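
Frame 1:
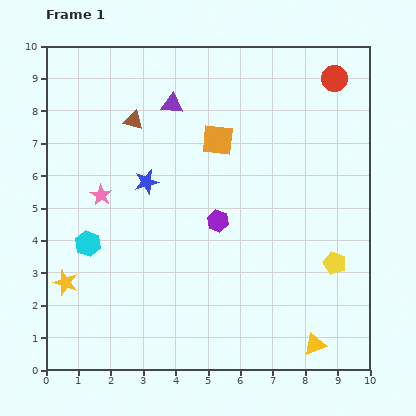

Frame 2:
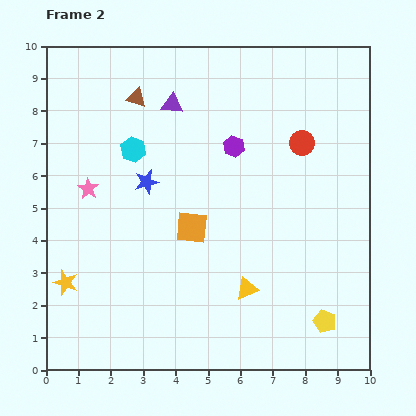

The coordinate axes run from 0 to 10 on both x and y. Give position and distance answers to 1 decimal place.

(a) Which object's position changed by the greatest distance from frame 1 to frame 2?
the cyan hexagon

(moved 3.2; next 2.8)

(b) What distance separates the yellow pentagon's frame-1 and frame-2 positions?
1.8

The yellow pentagon moved from (8.9, 3.3) to (8.6, 1.5), a distance of √(0.3² + 1.8²) ≈ 1.8.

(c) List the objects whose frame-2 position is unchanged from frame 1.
the purple triangle, the yellow star, the blue star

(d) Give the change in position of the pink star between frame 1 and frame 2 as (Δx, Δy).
(-0.4, 0.2)

The pink star was at (1.7, 5.4) in frame 1 and (1.3, 5.6) in frame 2.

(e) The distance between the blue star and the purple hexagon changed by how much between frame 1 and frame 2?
+0.4

Distance in frame 1: 2.5. Distance in frame 2: 2.9.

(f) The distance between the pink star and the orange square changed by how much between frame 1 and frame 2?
-0.6

Distance in frame 1: 4.0. Distance in frame 2: 3.4.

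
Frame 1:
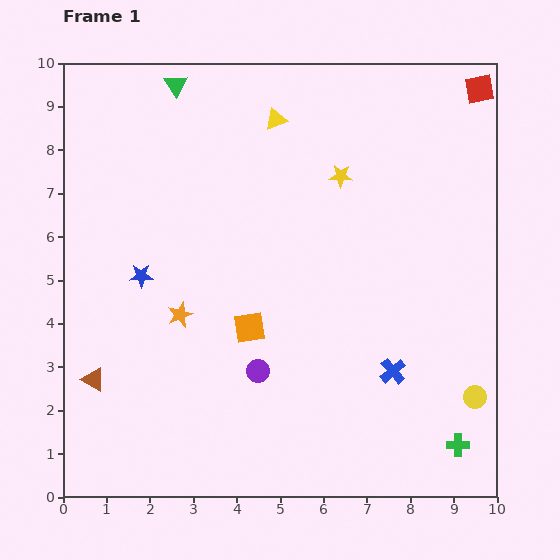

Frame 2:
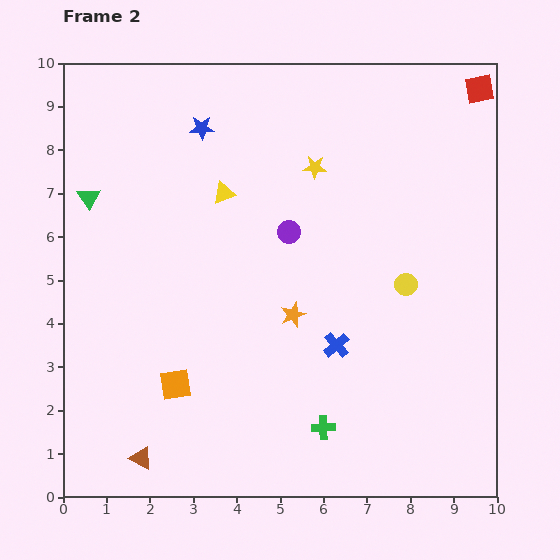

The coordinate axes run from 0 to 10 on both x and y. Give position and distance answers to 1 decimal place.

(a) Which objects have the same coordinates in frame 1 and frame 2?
the red square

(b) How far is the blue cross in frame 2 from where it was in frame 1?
1.4

The blue cross moved from (7.6, 2.9) to (6.3, 3.5), a distance of √(1.3² + 0.6²) ≈ 1.4.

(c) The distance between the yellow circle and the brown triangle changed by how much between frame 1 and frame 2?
-1.5

Distance in frame 1: 8.8. Distance in frame 2: 7.3.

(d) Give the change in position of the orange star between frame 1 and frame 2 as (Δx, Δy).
(2.6, 0.0)

The orange star was at (2.7, 4.2) in frame 1 and (5.3, 4.2) in frame 2.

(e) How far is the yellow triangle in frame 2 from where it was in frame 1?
2.1

The yellow triangle moved from (4.9, 8.7) to (3.7, 7.0), a distance of √(1.2² + 1.7²) ≈ 2.1.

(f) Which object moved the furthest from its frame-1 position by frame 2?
the blue star

(moved 3.7; next 3.3)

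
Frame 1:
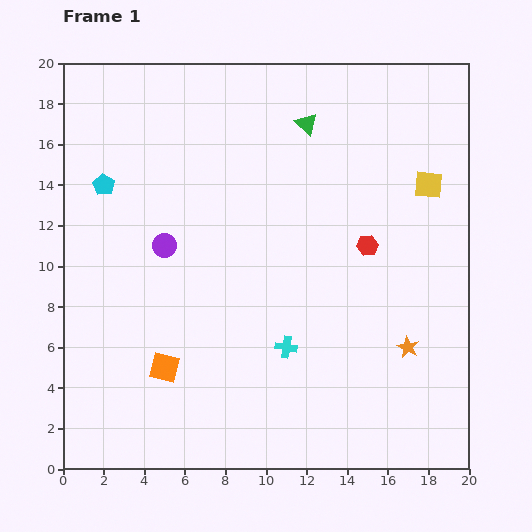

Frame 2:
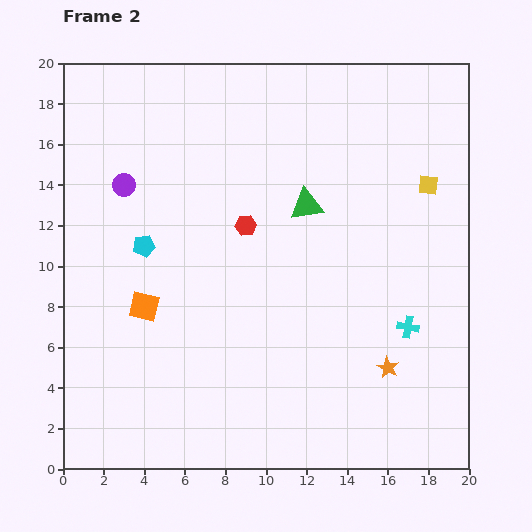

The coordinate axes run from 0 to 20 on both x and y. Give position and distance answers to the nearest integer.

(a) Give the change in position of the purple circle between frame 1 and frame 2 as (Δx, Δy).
(-2, 3)

The purple circle was at (5, 11) in frame 1 and (3, 14) in frame 2.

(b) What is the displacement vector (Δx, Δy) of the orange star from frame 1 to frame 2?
(-1, -1)

The orange star was at (17, 6) in frame 1 and (16, 5) in frame 2.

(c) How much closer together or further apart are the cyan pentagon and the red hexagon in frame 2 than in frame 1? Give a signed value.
-8

Distance in frame 1: 13. Distance in frame 2: 5.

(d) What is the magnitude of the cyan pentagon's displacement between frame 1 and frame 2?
4

The cyan pentagon moved from (2, 14) to (4, 11), a distance of √(2² + 3²) ≈ 4.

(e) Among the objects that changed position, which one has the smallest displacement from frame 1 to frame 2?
the orange star

(moved 1)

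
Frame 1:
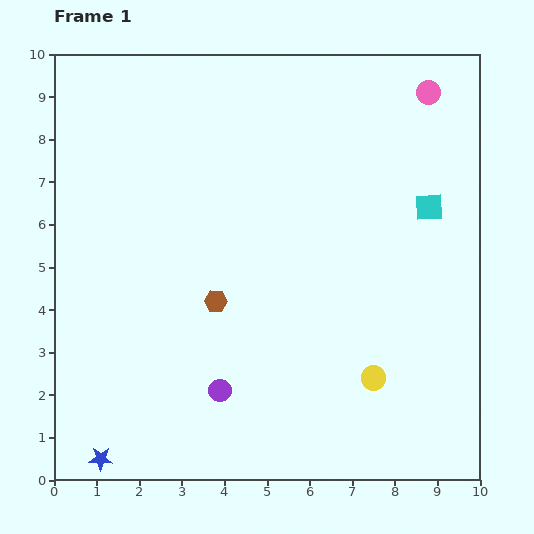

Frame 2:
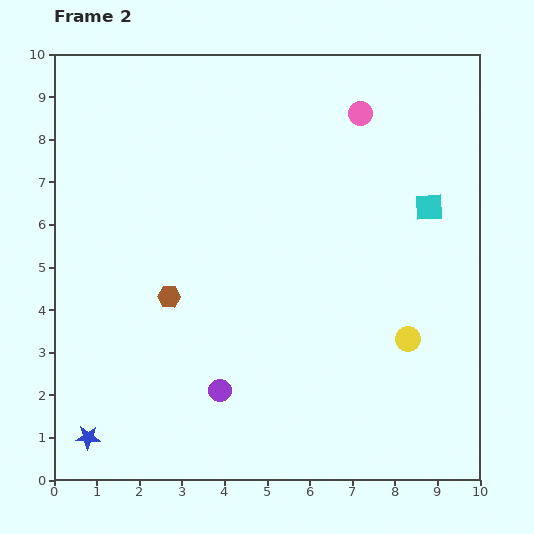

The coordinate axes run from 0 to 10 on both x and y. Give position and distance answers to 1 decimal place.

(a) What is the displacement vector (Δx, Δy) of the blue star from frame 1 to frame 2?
(-0.3, 0.5)

The blue star was at (1.1, 0.5) in frame 1 and (0.8, 1.0) in frame 2.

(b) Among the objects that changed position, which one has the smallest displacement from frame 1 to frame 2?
the blue star

(moved 0.6)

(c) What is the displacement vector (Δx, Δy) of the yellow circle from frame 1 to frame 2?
(0.8, 0.9)

The yellow circle was at (7.5, 2.4) in frame 1 and (8.3, 3.3) in frame 2.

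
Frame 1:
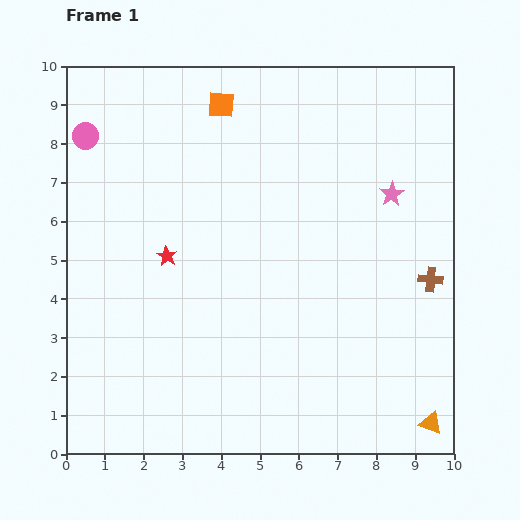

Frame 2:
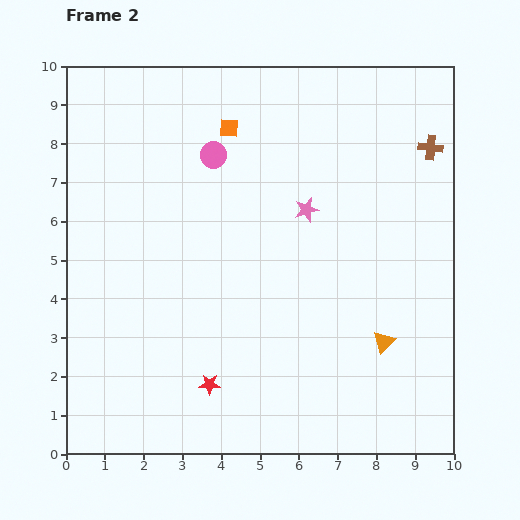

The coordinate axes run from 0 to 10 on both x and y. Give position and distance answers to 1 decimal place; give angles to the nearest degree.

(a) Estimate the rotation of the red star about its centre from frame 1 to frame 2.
28° counter-clockwise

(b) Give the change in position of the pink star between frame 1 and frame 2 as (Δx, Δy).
(-2.2, -0.4)

The pink star was at (8.4, 6.7) in frame 1 and (6.2, 6.3) in frame 2.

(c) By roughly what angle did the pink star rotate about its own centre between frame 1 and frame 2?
15° clockwise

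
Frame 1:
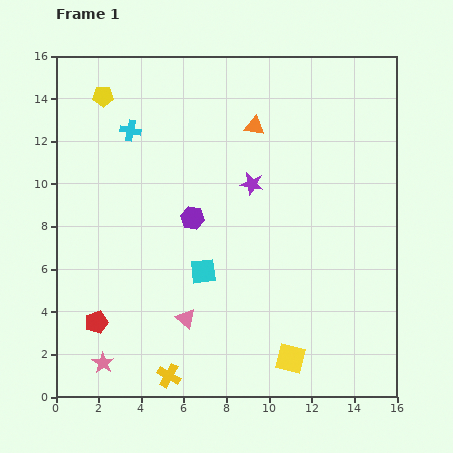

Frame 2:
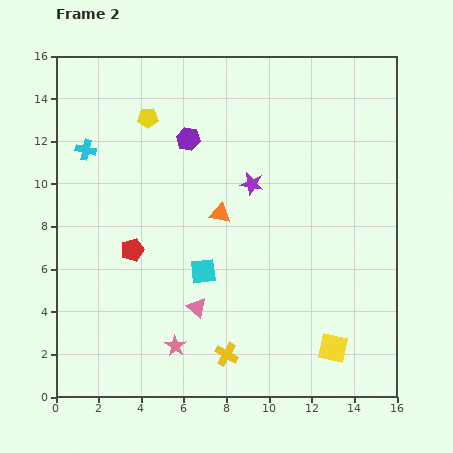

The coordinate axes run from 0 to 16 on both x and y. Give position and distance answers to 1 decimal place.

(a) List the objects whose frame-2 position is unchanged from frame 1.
the purple star, the cyan square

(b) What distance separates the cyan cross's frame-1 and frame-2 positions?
2.3

The cyan cross moved from (3.5, 12.5) to (1.4, 11.6), a distance of √(2.1² + 0.9²) ≈ 2.3.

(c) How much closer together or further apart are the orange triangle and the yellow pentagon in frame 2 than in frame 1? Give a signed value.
-1.6

Distance in frame 1: 7.2. Distance in frame 2: 5.6.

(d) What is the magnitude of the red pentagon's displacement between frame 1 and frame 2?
3.8

The red pentagon moved from (1.9, 3.5) to (3.6, 6.9), a distance of √(1.7² + 3.4²) ≈ 3.8.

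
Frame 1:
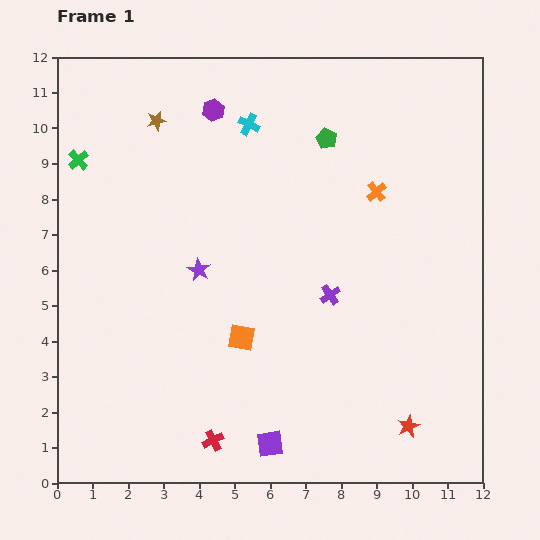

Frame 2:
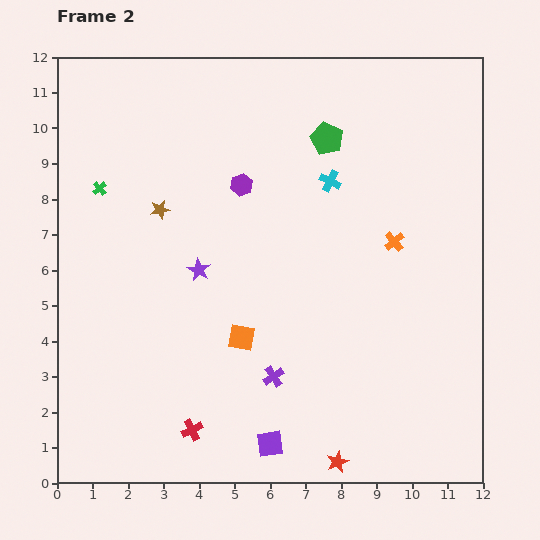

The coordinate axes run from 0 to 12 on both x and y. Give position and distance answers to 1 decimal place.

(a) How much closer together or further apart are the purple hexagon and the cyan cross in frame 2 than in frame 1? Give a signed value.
+1.4

Distance in frame 1: 1.1. Distance in frame 2: 2.5.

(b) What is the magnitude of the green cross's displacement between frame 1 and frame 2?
1.0

The green cross moved from (0.6, 9.1) to (1.2, 8.3), a distance of √(0.6² + 0.8²) ≈ 1.0.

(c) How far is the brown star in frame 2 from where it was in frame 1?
2.5

The brown star moved from (2.8, 10.2) to (2.9, 7.7), a distance of √(0.1² + 2.5²) ≈ 2.5.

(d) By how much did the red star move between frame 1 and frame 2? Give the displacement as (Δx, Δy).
(-2.0, -1.0)

The red star was at (9.9, 1.6) in frame 1 and (7.9, 0.6) in frame 2.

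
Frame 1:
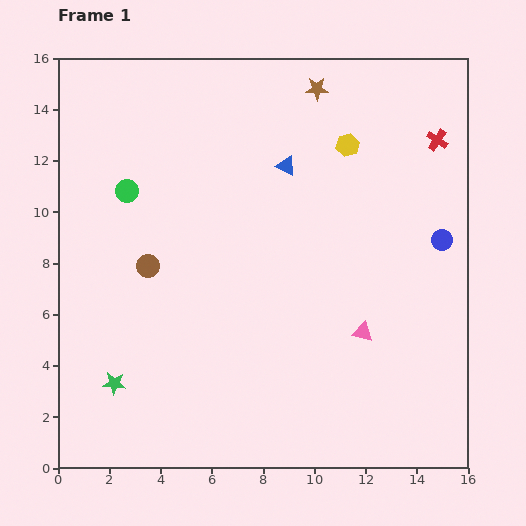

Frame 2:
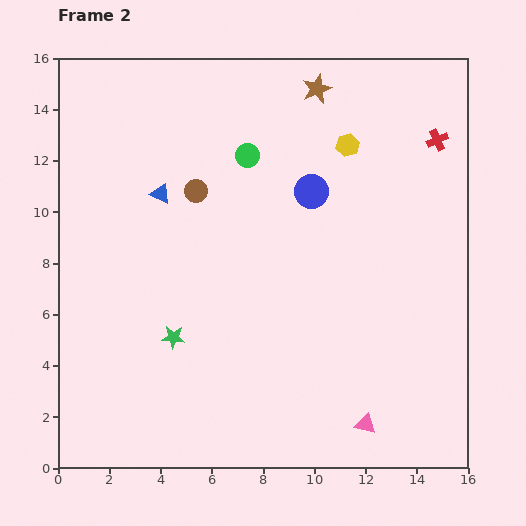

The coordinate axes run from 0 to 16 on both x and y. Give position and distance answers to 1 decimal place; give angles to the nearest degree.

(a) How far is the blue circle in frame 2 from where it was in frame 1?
5.4

The blue circle moved from (15.0, 8.9) to (9.9, 10.8), a distance of √(5.1² + 1.9²) ≈ 5.4.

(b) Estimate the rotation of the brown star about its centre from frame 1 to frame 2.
21° counter-clockwise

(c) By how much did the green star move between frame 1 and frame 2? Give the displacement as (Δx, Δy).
(2.3, 1.8)

The green star was at (2.2, 3.3) in frame 1 and (4.5, 5.1) in frame 2.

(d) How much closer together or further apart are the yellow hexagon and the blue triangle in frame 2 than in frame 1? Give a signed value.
+5.0

Distance in frame 1: 2.5. Distance in frame 2: 7.5.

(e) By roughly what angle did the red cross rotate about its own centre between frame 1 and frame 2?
34° clockwise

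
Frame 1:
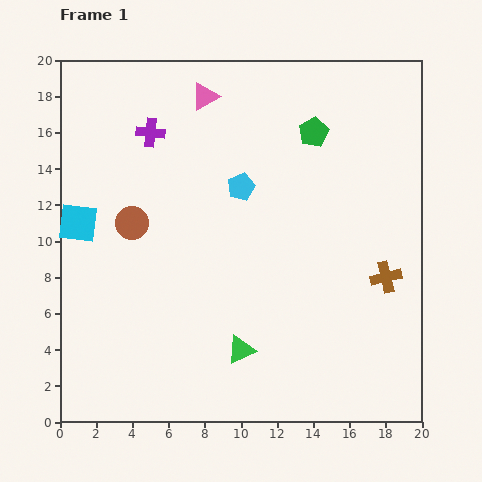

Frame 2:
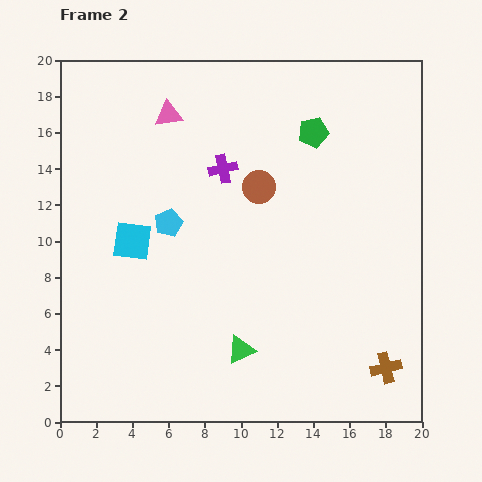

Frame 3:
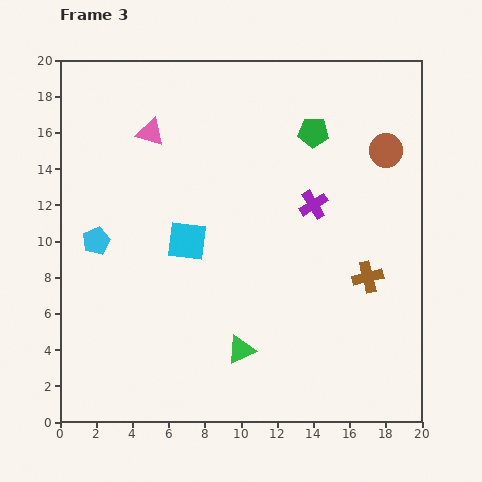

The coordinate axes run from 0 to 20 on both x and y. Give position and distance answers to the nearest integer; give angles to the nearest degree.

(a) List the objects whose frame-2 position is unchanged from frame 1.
the green pentagon, the green triangle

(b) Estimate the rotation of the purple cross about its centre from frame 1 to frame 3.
39° counter-clockwise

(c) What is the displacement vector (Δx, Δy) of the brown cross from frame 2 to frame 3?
(-1, 5)

The brown cross was at (18, 3) in frame 2 and (17, 8) in frame 3.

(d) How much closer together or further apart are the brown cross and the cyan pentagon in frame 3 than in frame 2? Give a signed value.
+1

Distance in frame 2: 14. Distance in frame 3: 15.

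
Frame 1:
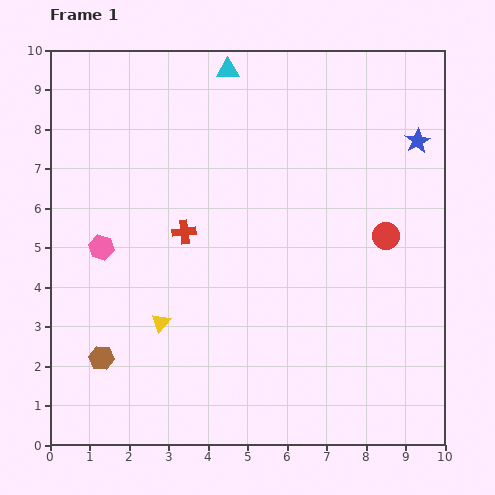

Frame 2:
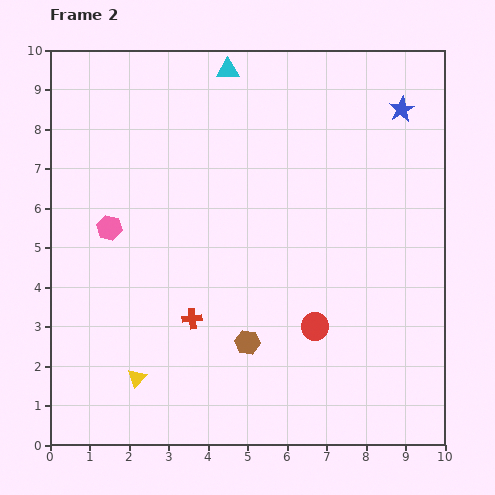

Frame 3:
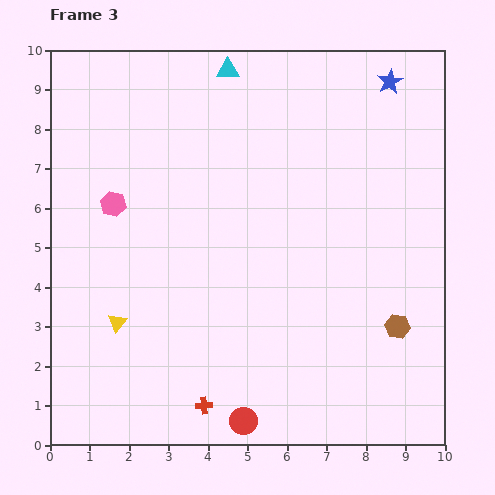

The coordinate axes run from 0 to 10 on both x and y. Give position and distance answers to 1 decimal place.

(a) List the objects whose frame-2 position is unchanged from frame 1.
the cyan triangle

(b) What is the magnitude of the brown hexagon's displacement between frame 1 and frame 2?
3.7

The brown hexagon moved from (1.3, 2.2) to (5.0, 2.6), a distance of √(3.7² + 0.4²) ≈ 3.7.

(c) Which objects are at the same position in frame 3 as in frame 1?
the cyan triangle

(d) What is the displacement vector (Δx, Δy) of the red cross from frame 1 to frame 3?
(0.5, -4.4)

The red cross was at (3.4, 5.4) in frame 1 and (3.9, 1.0) in frame 3.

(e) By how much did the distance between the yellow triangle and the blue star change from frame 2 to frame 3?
-0.3

Distance in frame 2: 9.5. Distance in frame 3: 9.2.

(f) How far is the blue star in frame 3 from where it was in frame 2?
0.8

The blue star moved from (8.9, 8.5) to (8.6, 9.2), a distance of √(0.3² + 0.7²) ≈ 0.8.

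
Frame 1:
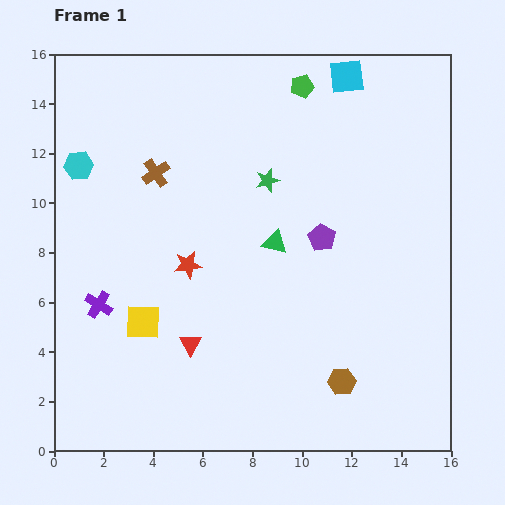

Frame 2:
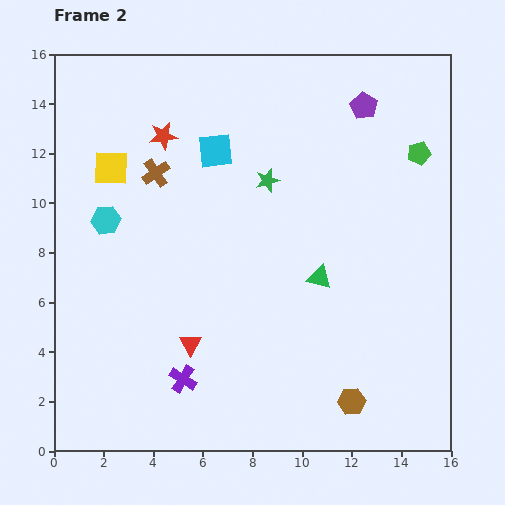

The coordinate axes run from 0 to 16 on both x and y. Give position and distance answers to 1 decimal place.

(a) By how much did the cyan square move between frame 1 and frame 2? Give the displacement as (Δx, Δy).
(-5.3, -3.0)

The cyan square was at (11.8, 15.1) in frame 1 and (6.5, 12.1) in frame 2.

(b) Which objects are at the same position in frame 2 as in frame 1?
the brown cross, the green star, the red triangle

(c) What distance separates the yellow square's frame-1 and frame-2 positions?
6.3

The yellow square moved from (3.6, 5.2) to (2.3, 11.4), a distance of √(1.3² + 6.2²) ≈ 6.3.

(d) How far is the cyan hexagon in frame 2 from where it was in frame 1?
2.5

The cyan hexagon moved from (1.0, 11.5) to (2.1, 9.3), a distance of √(1.1² + 2.2²) ≈ 2.5.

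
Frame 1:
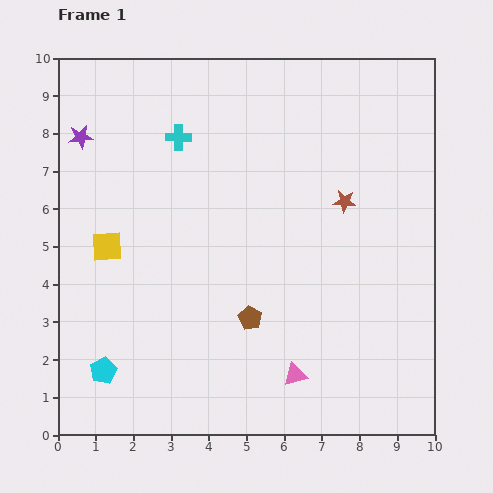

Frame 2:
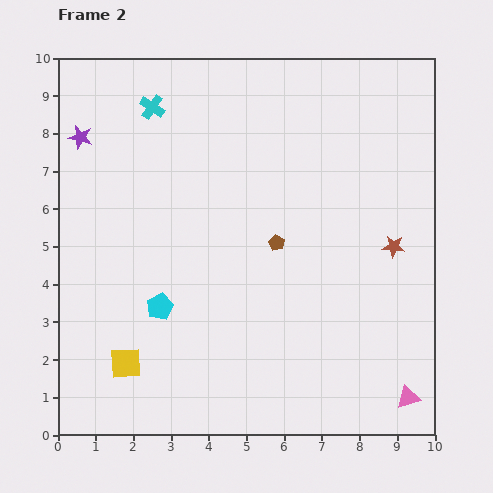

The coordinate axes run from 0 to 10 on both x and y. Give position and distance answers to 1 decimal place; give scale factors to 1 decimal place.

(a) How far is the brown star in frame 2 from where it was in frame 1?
1.8

The brown star moved from (7.6, 6.2) to (8.9, 5.0), a distance of √(1.3² + 1.2²) ≈ 1.8.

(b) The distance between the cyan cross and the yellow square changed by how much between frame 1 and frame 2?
+3.3

Distance in frame 1: 3.5. Distance in frame 2: 6.8.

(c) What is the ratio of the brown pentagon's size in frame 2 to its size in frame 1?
0.7×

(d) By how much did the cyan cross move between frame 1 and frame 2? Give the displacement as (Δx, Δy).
(-0.7, 0.8)

The cyan cross was at (3.2, 7.9) in frame 1 and (2.5, 8.7) in frame 2.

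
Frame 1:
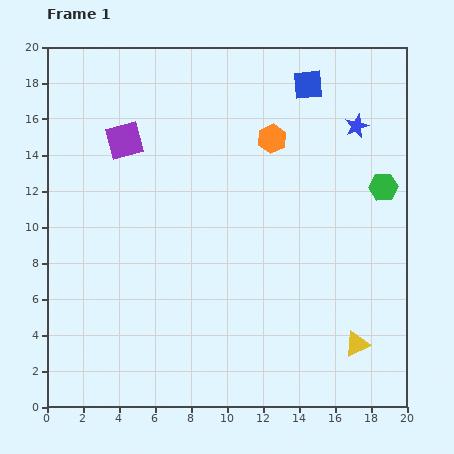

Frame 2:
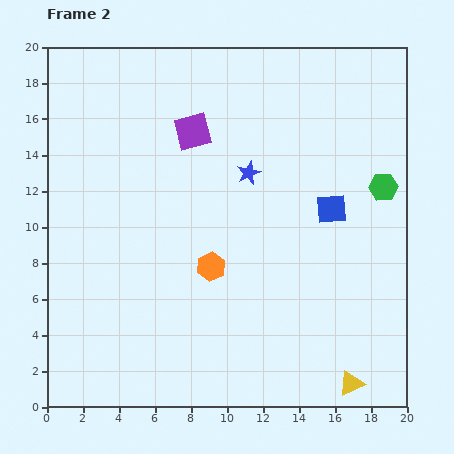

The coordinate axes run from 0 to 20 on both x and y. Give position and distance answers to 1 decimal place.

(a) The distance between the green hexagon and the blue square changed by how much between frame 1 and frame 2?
-4.0

Distance in frame 1: 7.1. Distance in frame 2: 3.1.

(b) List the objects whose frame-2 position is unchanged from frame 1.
the green hexagon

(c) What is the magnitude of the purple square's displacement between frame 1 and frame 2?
3.8

The purple square moved from (4.3, 14.8) to (8.1, 15.3), a distance of √(3.8² + 0.5²) ≈ 3.8.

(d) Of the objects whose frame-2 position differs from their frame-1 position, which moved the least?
the yellow triangle

(moved 2.2)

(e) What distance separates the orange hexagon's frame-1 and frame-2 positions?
7.9

The orange hexagon moved from (12.5, 14.9) to (9.1, 7.8), a distance of √(3.4² + 7.1²) ≈ 7.9.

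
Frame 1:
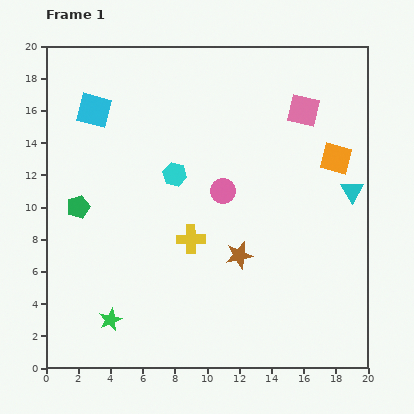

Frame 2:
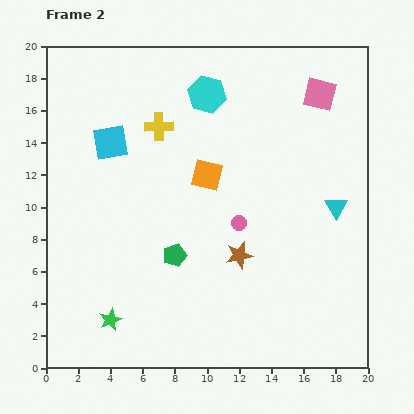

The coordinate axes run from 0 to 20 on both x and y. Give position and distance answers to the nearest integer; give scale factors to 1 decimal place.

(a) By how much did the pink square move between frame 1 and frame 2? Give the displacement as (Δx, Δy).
(1, 1)

The pink square was at (16, 16) in frame 1 and (17, 17) in frame 2.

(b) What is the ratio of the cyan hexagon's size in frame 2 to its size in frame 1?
1.6×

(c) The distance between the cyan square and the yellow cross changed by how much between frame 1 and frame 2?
-7

Distance in frame 1: 10. Distance in frame 2: 3.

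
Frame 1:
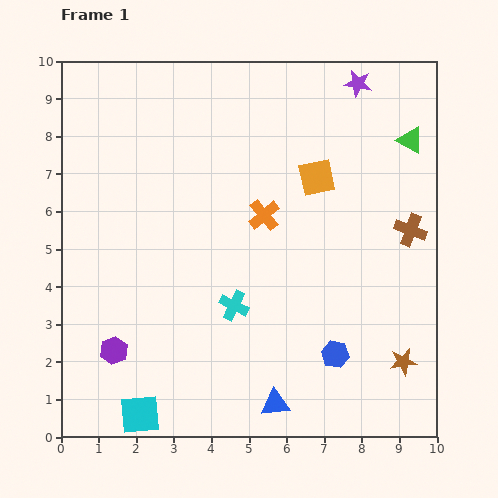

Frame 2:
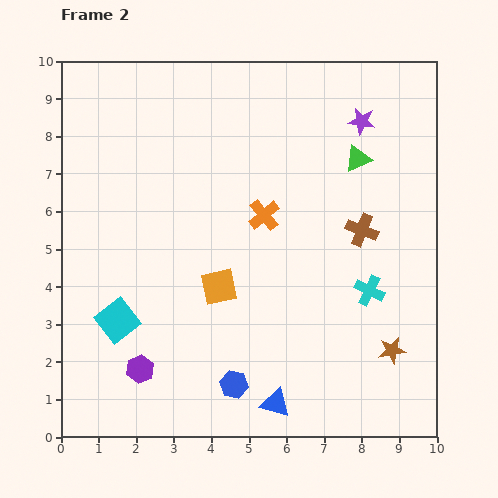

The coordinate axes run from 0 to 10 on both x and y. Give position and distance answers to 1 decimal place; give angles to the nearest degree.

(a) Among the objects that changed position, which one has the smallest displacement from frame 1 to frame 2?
the brown star

(moved 0.4)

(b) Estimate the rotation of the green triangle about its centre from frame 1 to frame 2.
51° counter-clockwise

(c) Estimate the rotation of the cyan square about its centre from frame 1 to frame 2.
33° counter-clockwise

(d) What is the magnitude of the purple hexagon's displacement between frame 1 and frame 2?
0.9

The purple hexagon moved from (1.4, 2.3) to (2.1, 1.8), a distance of √(0.7² + 0.5²) ≈ 0.9.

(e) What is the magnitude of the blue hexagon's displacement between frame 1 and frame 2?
2.8

The blue hexagon moved from (7.3, 2.2) to (4.6, 1.4), a distance of √(2.7² + 0.8²) ≈ 2.8.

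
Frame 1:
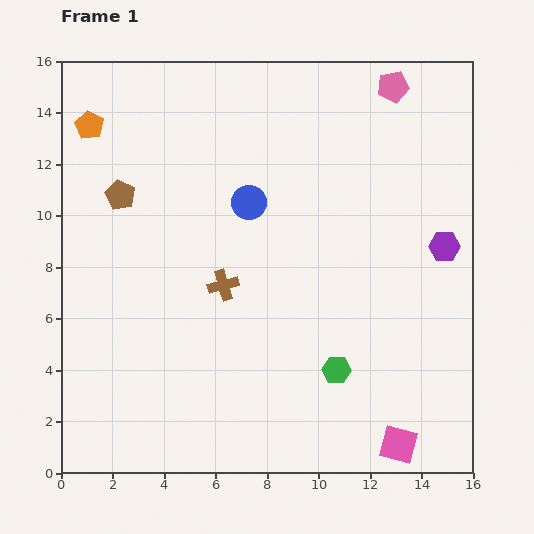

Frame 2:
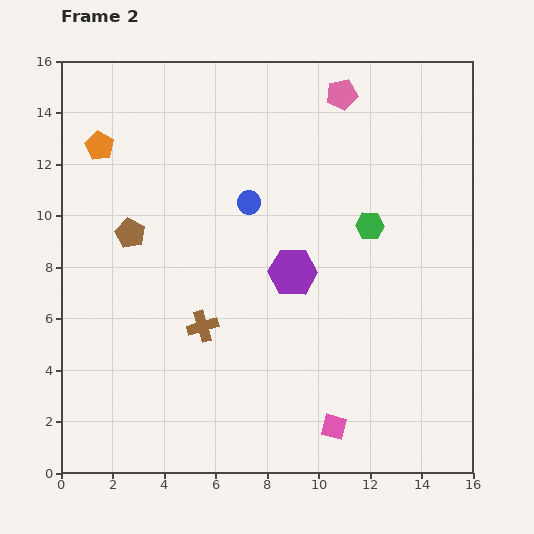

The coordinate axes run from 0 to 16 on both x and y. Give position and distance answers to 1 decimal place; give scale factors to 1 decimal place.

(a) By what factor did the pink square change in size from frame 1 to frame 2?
0.7×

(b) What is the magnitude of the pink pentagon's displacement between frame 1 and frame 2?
2.0

The pink pentagon moved from (12.9, 15.0) to (10.9, 14.7), a distance of √(2.0² + 0.3²) ≈ 2.0.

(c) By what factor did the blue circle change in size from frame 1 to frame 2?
0.7×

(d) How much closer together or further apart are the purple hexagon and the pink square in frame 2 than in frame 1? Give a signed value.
-1.7

Distance in frame 1: 7.9. Distance in frame 2: 6.2.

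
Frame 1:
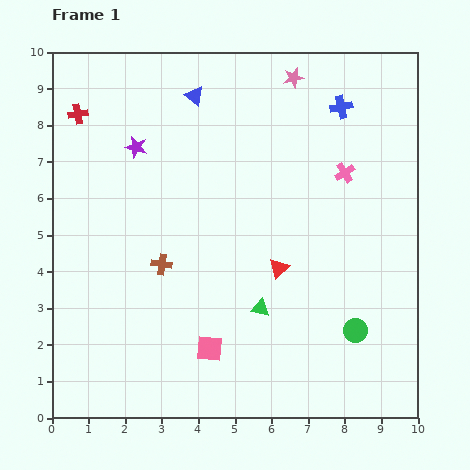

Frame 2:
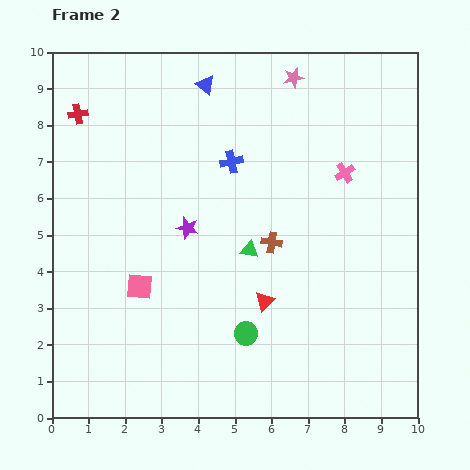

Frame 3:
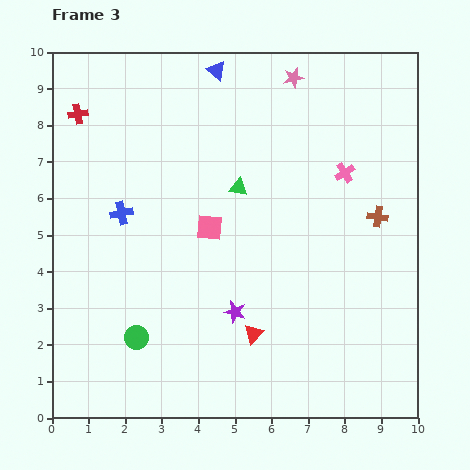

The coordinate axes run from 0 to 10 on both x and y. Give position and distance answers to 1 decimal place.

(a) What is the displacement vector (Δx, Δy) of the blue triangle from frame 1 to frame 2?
(0.3, 0.3)

The blue triangle was at (3.9, 8.8) in frame 1 and (4.2, 9.1) in frame 2.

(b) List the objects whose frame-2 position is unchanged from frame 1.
the pink cross, the pink star, the red cross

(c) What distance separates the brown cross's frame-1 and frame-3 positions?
6.0

The brown cross moved from (3.0, 4.2) to (8.9, 5.5), a distance of √(5.9² + 1.3²) ≈ 6.0.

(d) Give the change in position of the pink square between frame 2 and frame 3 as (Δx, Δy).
(1.9, 1.6)

The pink square was at (2.4, 3.6) in frame 2 and (4.3, 5.2) in frame 3.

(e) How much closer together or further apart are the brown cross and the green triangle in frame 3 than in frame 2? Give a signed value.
+3.3

Distance in frame 2: 0.6. Distance in frame 3: 3.9.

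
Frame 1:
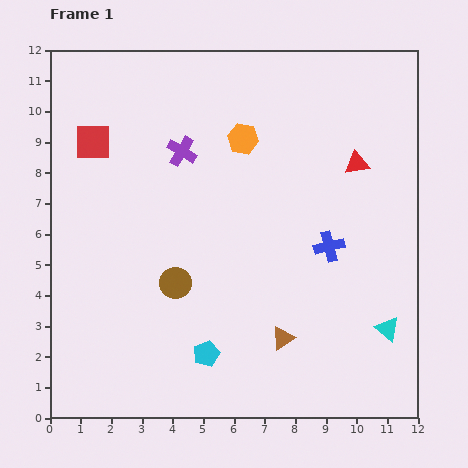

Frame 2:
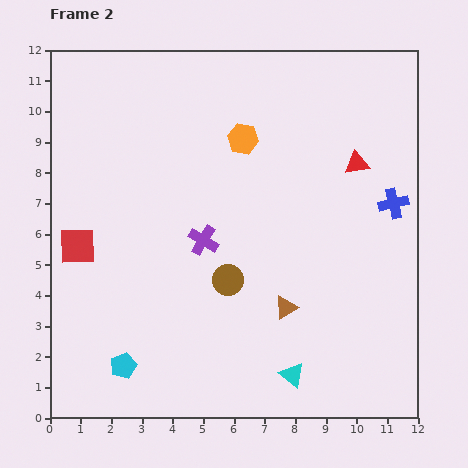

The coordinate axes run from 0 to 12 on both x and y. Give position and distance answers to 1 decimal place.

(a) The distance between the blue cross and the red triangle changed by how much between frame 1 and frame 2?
-1.0

Distance in frame 1: 2.8. Distance in frame 2: 1.8.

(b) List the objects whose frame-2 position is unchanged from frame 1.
the orange hexagon, the red triangle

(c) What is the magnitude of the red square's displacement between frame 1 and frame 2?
3.4

The red square moved from (1.4, 9.0) to (0.9, 5.6), a distance of √(0.5² + 3.4²) ≈ 3.4.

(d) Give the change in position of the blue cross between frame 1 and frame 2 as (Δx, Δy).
(2.1, 1.4)

The blue cross was at (9.1, 5.6) in frame 1 and (11.2, 7.0) in frame 2.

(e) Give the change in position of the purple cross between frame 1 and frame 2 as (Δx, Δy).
(0.7, -2.9)

The purple cross was at (4.3, 8.7) in frame 1 and (5.0, 5.8) in frame 2.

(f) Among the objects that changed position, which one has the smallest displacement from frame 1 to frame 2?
the brown triangle

(moved 1.0)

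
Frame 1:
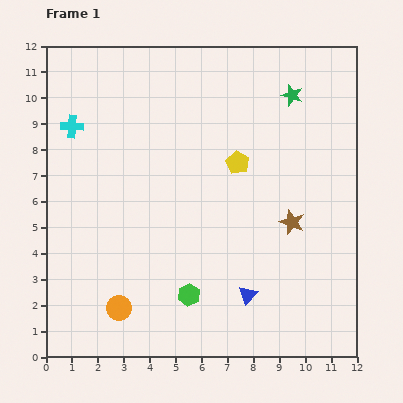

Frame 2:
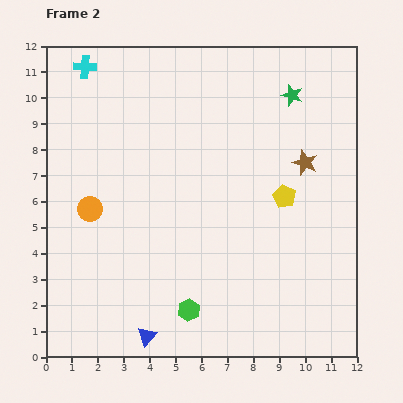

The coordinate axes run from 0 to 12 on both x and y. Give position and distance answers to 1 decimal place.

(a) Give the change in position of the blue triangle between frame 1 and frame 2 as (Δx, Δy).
(-3.9, -1.6)

The blue triangle was at (7.8, 2.4) in frame 1 and (3.9, 0.8) in frame 2.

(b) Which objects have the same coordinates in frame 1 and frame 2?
the green star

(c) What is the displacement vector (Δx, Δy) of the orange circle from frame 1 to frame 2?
(-1.1, 3.8)

The orange circle was at (2.8, 1.9) in frame 1 and (1.7, 5.7) in frame 2.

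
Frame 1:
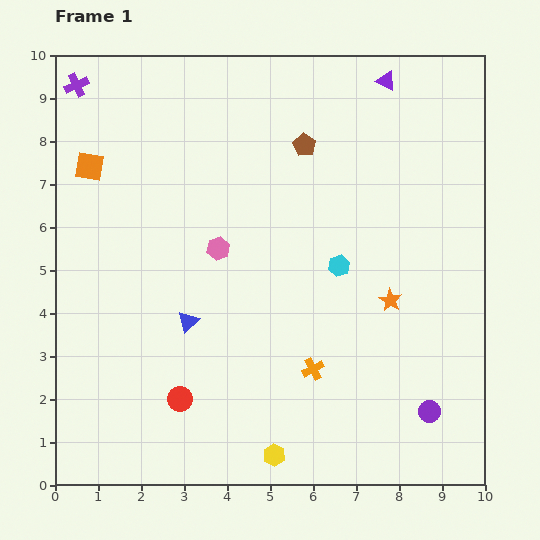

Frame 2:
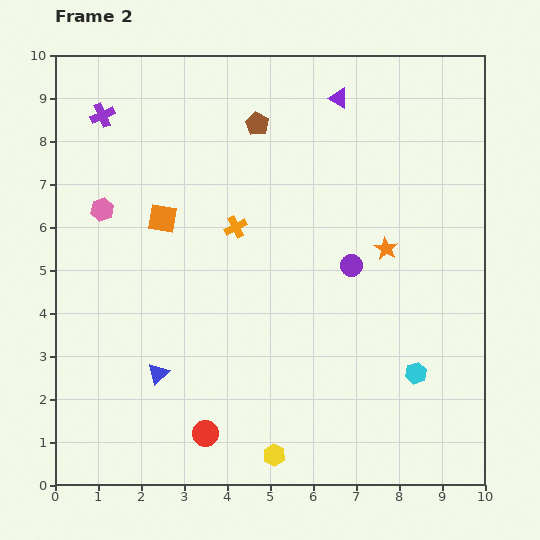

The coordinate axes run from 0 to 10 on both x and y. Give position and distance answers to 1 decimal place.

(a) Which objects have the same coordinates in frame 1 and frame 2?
the yellow hexagon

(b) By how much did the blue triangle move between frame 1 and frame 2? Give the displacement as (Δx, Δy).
(-0.7, -1.2)

The blue triangle was at (3.1, 3.8) in frame 1 and (2.4, 2.6) in frame 2.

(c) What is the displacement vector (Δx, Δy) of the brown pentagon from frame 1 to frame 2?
(-1.1, 0.5)

The brown pentagon was at (5.8, 7.9) in frame 1 and (4.7, 8.4) in frame 2.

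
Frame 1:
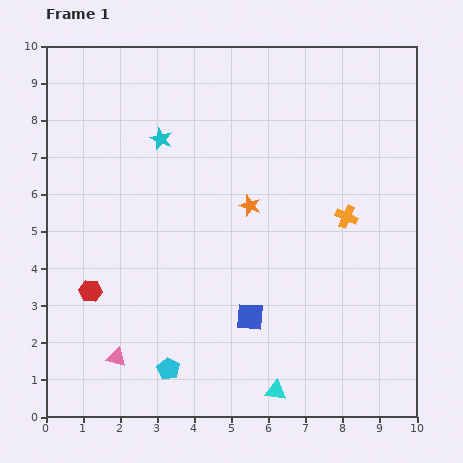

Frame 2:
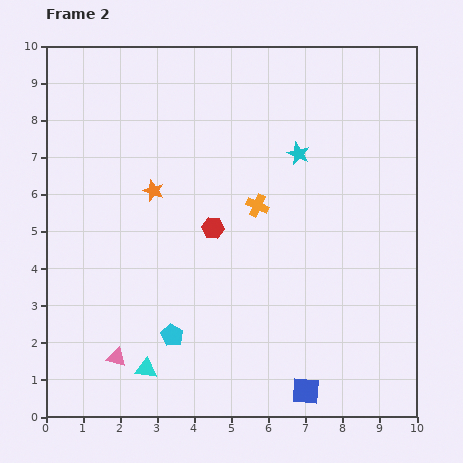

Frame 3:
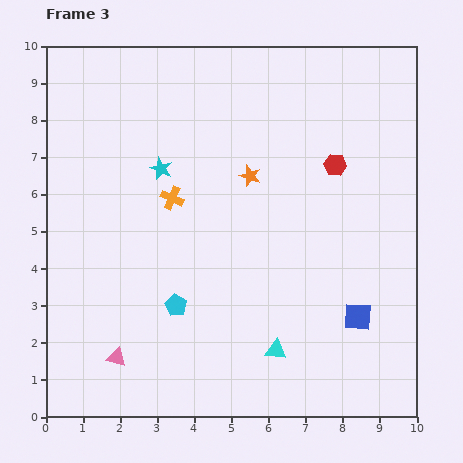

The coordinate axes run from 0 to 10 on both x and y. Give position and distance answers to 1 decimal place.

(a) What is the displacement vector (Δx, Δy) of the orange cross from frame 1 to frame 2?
(-2.4, 0.3)

The orange cross was at (8.1, 5.4) in frame 1 and (5.7, 5.7) in frame 2.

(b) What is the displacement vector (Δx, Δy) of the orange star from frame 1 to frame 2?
(-2.6, 0.4)

The orange star was at (5.5, 5.7) in frame 1 and (2.9, 6.1) in frame 2.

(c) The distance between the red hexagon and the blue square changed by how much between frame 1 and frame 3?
-0.3

Distance in frame 1: 4.4. Distance in frame 3: 4.1.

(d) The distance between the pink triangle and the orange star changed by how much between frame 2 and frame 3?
+1.5

Distance in frame 2: 4.6. Distance in frame 3: 6.1.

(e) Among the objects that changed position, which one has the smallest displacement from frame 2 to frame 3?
the cyan pentagon

(moved 0.8)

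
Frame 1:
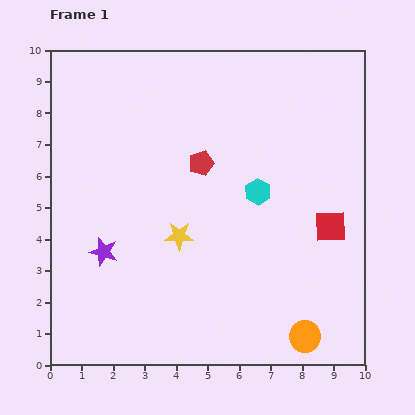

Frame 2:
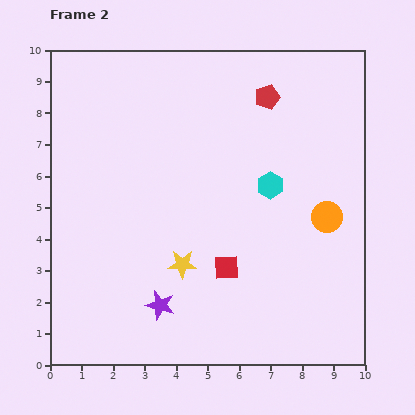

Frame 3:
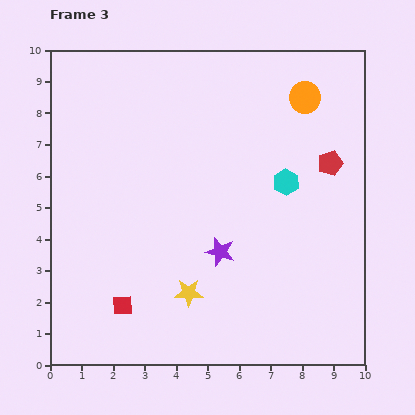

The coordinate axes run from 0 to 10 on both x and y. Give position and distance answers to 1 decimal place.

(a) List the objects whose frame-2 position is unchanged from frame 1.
none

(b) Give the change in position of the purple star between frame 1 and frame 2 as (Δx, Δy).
(1.8, -1.7)

The purple star was at (1.7, 3.6) in frame 1 and (3.5, 1.9) in frame 2.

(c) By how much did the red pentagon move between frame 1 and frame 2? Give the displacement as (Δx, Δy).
(2.1, 2.1)

The red pentagon was at (4.8, 6.4) in frame 1 and (6.9, 8.5) in frame 2.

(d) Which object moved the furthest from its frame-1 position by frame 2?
the orange circle

(moved 3.9; next 3.5)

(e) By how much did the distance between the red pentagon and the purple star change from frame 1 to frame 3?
+0.3

Distance in frame 1: 4.2. Distance in frame 3: 4.5.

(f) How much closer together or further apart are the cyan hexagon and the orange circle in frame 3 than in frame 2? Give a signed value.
+0.7

Distance in frame 2: 2.1. Distance in frame 3: 2.8.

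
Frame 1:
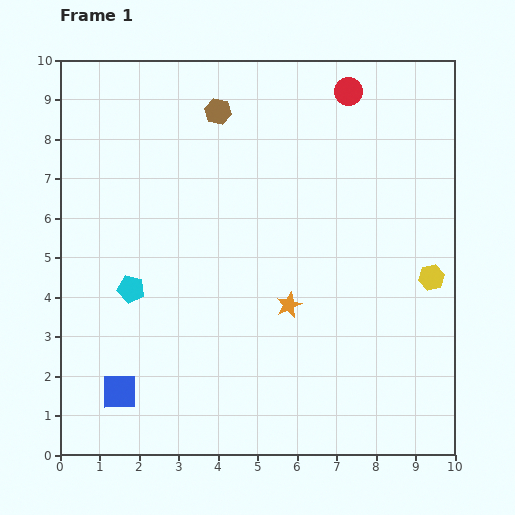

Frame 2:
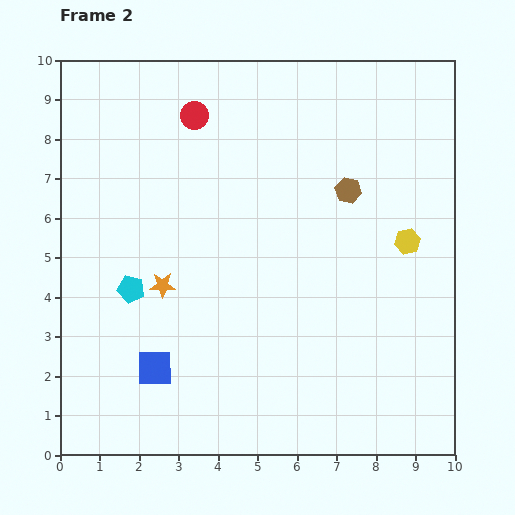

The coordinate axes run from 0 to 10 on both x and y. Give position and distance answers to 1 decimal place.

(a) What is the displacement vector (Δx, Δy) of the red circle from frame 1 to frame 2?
(-3.9, -0.6)

The red circle was at (7.3, 9.2) in frame 1 and (3.4, 8.6) in frame 2.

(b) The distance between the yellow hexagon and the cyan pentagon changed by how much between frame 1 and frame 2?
-0.5

Distance in frame 1: 7.6. Distance in frame 2: 7.1.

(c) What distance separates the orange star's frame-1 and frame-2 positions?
3.2

The orange star moved from (5.8, 3.8) to (2.6, 4.3), a distance of √(3.2² + 0.5²) ≈ 3.2.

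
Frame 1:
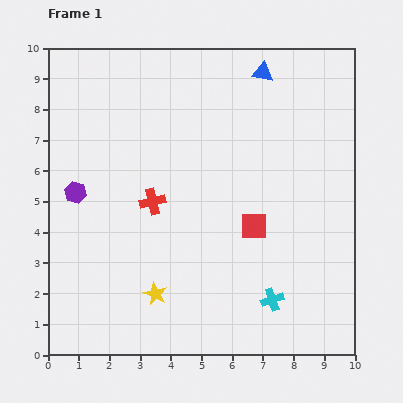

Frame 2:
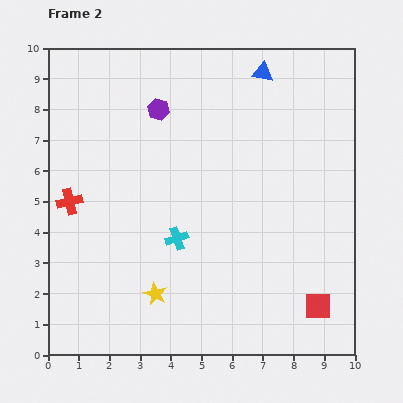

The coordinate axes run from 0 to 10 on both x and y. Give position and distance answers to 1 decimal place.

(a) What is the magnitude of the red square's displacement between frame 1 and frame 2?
3.3

The red square moved from (6.7, 4.2) to (8.8, 1.6), a distance of √(2.1² + 2.6²) ≈ 3.3.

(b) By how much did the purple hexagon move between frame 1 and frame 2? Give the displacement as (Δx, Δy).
(2.7, 2.7)

The purple hexagon was at (0.9, 5.3) in frame 1 and (3.6, 8.0) in frame 2.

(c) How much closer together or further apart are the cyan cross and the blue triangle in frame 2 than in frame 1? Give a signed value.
-1.3

Distance in frame 1: 7.4. Distance in frame 2: 6.1.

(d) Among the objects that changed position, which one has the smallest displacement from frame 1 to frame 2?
the red cross

(moved 2.7)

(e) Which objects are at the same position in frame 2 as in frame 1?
the blue triangle, the yellow star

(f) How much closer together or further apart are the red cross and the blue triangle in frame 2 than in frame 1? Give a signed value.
+2.1

Distance in frame 1: 5.5. Distance in frame 2: 7.6.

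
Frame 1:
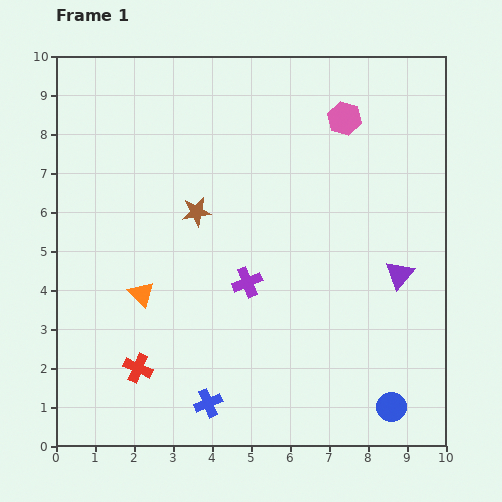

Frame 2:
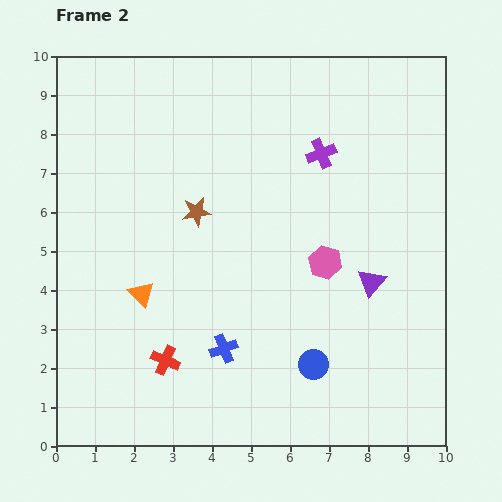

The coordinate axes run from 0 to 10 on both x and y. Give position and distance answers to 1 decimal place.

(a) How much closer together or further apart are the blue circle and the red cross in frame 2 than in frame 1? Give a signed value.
-2.8

Distance in frame 1: 6.6. Distance in frame 2: 3.8.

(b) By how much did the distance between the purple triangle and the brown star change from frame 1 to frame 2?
-0.6

Distance in frame 1: 5.4. Distance in frame 2: 4.8.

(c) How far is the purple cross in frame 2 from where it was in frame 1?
3.8

The purple cross moved from (4.9, 4.2) to (6.8, 7.5), a distance of √(1.9² + 3.3²) ≈ 3.8.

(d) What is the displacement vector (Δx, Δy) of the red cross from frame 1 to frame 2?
(0.7, 0.2)

The red cross was at (2.1, 2.0) in frame 1 and (2.8, 2.2) in frame 2.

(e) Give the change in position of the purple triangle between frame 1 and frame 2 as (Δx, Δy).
(-0.7, -0.2)

The purple triangle was at (8.8, 4.4) in frame 1 and (8.1, 4.2) in frame 2.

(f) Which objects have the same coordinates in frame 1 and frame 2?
the brown star, the orange triangle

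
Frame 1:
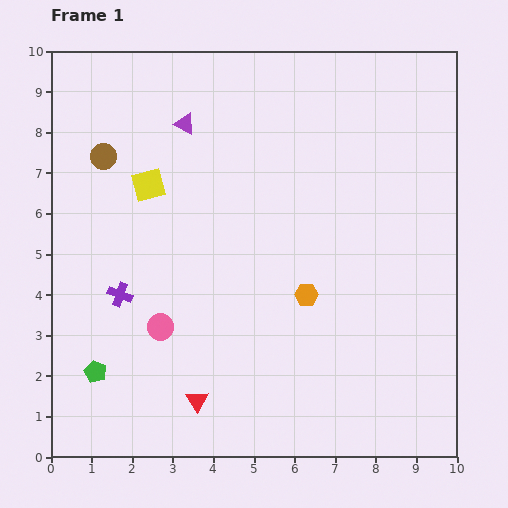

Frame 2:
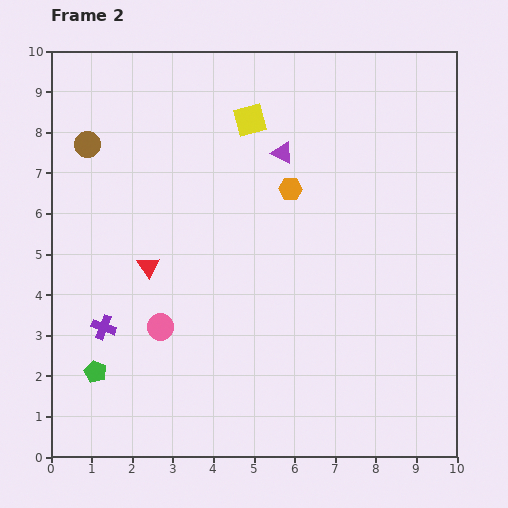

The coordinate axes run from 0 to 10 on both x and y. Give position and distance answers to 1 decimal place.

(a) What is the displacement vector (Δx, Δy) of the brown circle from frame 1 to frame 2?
(-0.4, 0.3)

The brown circle was at (1.3, 7.4) in frame 1 and (0.9, 7.7) in frame 2.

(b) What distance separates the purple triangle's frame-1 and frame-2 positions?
2.5

The purple triangle moved from (3.3, 8.2) to (5.7, 7.5), a distance of √(2.4² + 0.7²) ≈ 2.5.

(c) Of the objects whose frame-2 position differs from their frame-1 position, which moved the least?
the brown circle

(moved 0.5)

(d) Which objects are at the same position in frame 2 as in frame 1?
the green pentagon, the pink circle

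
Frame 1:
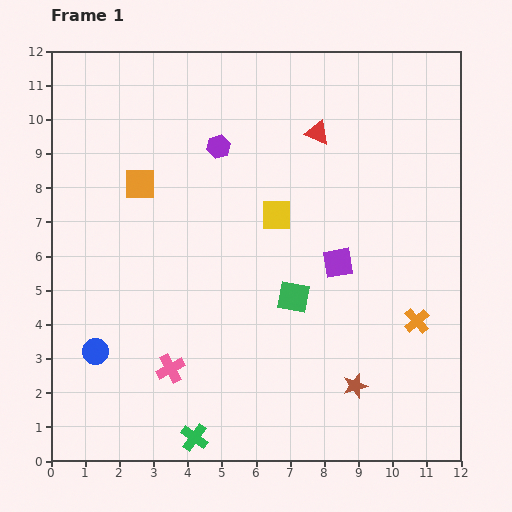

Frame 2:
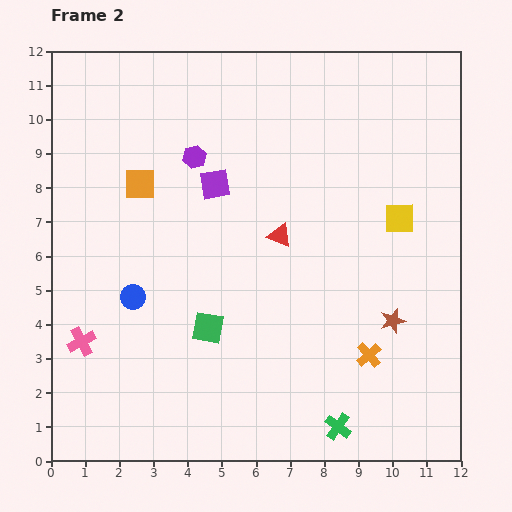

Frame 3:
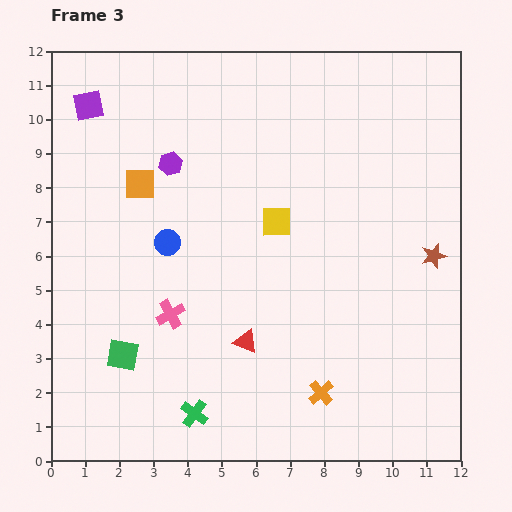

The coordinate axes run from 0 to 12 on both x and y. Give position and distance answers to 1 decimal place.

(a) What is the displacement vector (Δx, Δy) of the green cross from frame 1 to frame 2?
(4.2, 0.3)

The green cross was at (4.2, 0.7) in frame 1 and (8.4, 1.0) in frame 2.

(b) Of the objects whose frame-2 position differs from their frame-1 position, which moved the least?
the purple hexagon

(moved 0.8)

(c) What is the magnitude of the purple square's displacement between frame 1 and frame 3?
8.6

The purple square moved from (8.4, 5.8) to (1.1, 10.4), a distance of √(7.3² + 4.6²) ≈ 8.6.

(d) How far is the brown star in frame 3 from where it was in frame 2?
2.2

The brown star moved from (10.0, 4.1) to (11.2, 6.0), a distance of √(1.2² + 1.9²) ≈ 2.2.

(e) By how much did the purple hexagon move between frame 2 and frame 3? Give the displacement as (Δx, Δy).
(-0.7, -0.2)

The purple hexagon was at (4.2, 8.9) in frame 2 and (3.5, 8.7) in frame 3.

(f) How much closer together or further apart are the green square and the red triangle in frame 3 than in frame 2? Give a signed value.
+0.2

Distance in frame 2: 3.4. Distance in frame 3: 3.6.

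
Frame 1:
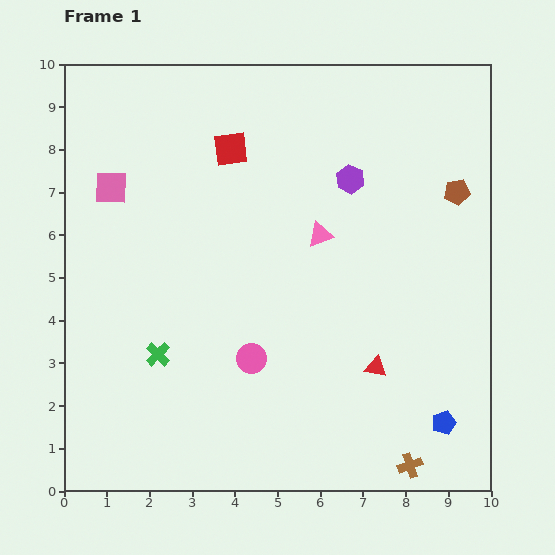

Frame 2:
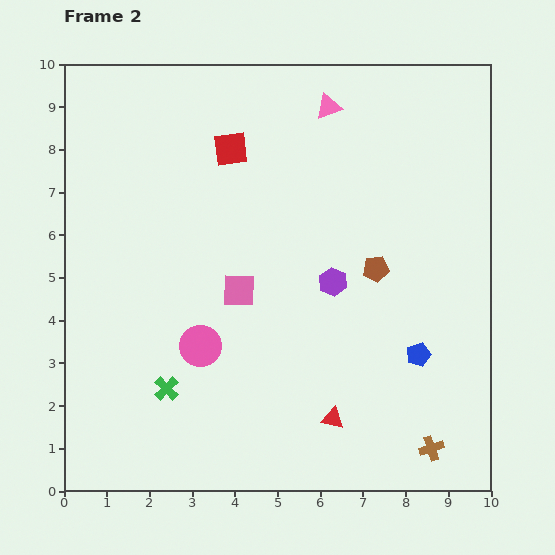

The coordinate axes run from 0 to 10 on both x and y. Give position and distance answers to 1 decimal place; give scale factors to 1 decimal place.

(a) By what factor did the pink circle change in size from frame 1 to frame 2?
1.4×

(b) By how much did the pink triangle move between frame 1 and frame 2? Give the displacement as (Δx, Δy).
(0.2, 3.0)

The pink triangle was at (6.0, 6.0) in frame 1 and (6.2, 9.0) in frame 2.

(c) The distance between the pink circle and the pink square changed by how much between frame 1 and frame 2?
-3.6

Distance in frame 1: 5.2. Distance in frame 2: 1.6.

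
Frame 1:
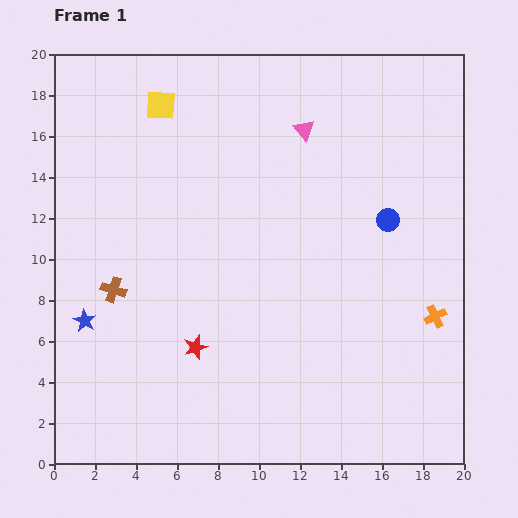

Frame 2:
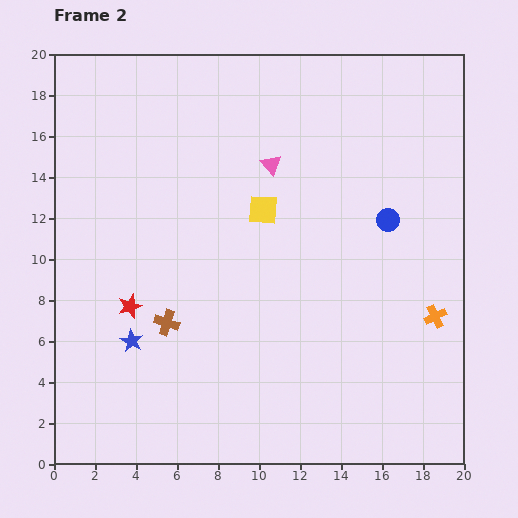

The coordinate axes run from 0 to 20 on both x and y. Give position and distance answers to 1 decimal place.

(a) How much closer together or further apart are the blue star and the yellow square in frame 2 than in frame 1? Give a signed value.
-2.0

Distance in frame 1: 11.1. Distance in frame 2: 9.1.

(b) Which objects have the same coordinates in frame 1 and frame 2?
the blue circle, the orange cross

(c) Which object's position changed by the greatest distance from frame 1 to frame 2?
the yellow square

(moved 7.1; next 3.8)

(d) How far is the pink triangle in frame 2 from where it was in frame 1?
2.3

The pink triangle moved from (12.2, 16.3) to (10.6, 14.6), a distance of √(1.6² + 1.7²) ≈ 2.3.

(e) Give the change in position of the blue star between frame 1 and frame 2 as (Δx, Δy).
(2.3, -1.0)

The blue star was at (1.5, 7.0) in frame 1 and (3.8, 6.0) in frame 2.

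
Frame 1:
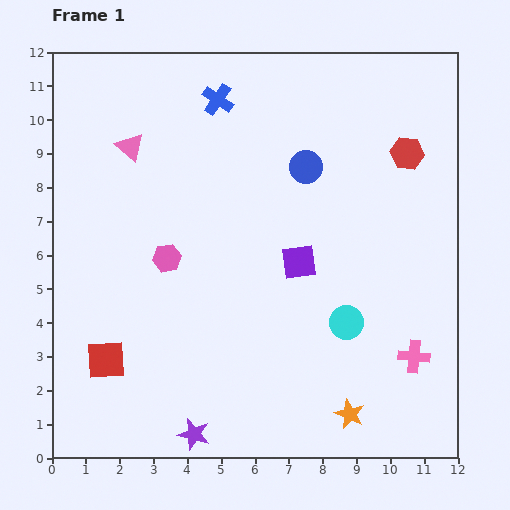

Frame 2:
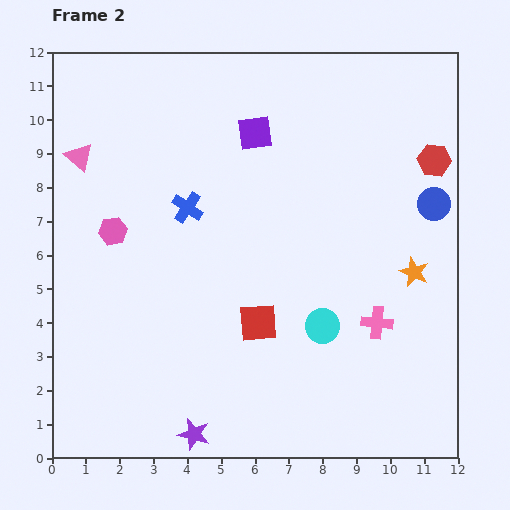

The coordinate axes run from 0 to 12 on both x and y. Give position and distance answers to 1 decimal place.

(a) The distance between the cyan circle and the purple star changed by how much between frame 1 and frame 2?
-0.6

Distance in frame 1: 5.6. Distance in frame 2: 5.0.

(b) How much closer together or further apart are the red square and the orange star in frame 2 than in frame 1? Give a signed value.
-2.6

Distance in frame 1: 7.4. Distance in frame 2: 4.8.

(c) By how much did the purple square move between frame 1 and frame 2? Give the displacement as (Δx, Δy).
(-1.3, 3.8)

The purple square was at (7.3, 5.8) in frame 1 and (6.0, 9.6) in frame 2.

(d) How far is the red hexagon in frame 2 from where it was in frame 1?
0.8

The red hexagon moved from (10.5, 9.0) to (11.3, 8.8), a distance of √(0.8² + 0.2²) ≈ 0.8.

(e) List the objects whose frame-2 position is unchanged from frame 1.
the purple star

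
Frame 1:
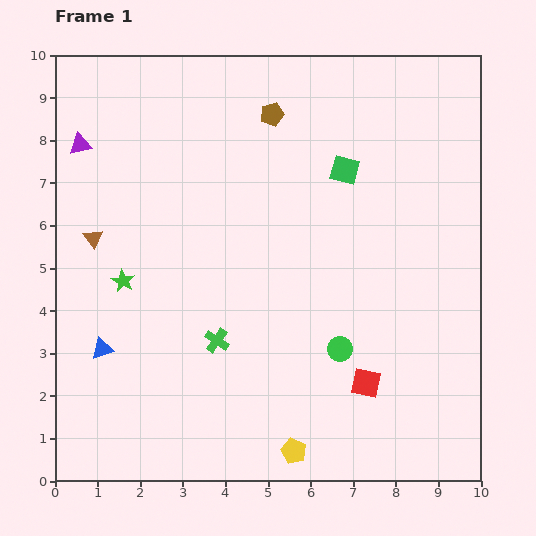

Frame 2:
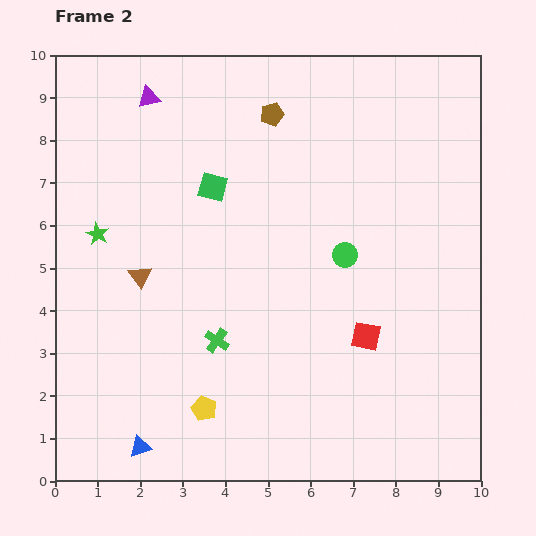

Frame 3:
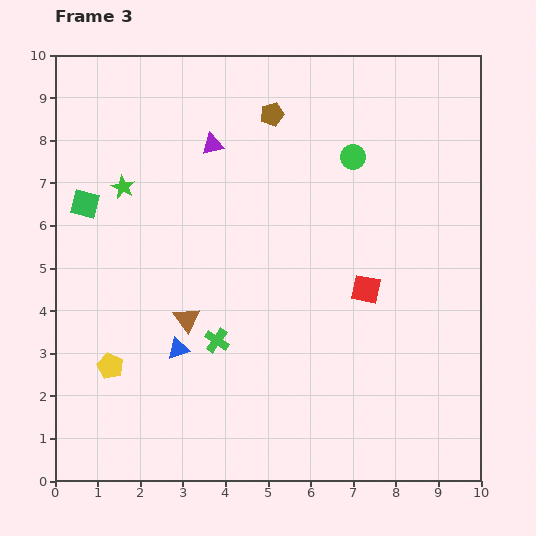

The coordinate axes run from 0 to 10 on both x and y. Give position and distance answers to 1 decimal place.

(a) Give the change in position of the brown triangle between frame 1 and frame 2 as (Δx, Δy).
(1.1, -0.9)

The brown triangle was at (0.9, 5.7) in frame 1 and (2.0, 4.8) in frame 2.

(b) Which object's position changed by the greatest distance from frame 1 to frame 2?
the green square

(moved 3.1; next 2.5)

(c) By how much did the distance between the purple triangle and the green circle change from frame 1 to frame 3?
-4.5

Distance in frame 1: 7.8. Distance in frame 3: 3.3.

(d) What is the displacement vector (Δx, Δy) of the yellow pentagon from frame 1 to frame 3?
(-4.3, 2.0)

The yellow pentagon was at (5.6, 0.7) in frame 1 and (1.3, 2.7) in frame 3.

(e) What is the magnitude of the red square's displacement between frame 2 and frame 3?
1.1

The red square moved from (7.3, 3.4) to (7.3, 4.5), a distance of √(0.0² + 1.1²) ≈ 1.1.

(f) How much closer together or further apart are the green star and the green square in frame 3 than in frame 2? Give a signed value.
-1.9

Distance in frame 2: 2.9. Distance in frame 3: 1.0.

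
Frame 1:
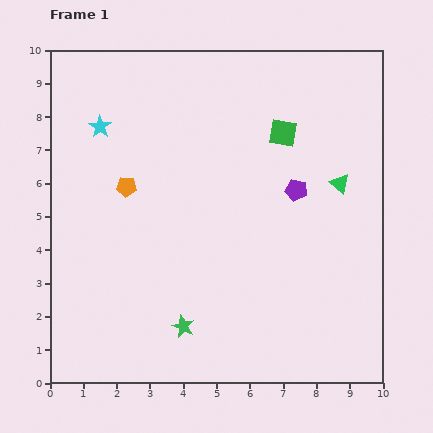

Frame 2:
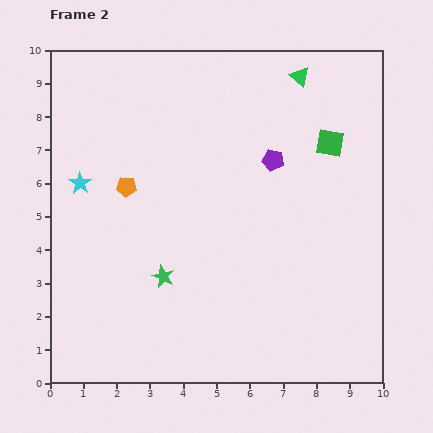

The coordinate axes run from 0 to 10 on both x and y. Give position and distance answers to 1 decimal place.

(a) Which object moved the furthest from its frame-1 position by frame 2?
the green triangle

(moved 3.4; next 1.8)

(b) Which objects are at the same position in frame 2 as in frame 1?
the orange pentagon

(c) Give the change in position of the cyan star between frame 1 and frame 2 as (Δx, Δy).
(-0.6, -1.7)

The cyan star was at (1.5, 7.7) in frame 1 and (0.9, 6.0) in frame 2.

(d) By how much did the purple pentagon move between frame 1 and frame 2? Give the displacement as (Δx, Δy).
(-0.7, 0.9)

The purple pentagon was at (7.4, 5.8) in frame 1 and (6.7, 6.7) in frame 2.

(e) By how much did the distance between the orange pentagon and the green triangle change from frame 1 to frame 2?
-0.2

Distance in frame 1: 6.4. Distance in frame 2: 6.2.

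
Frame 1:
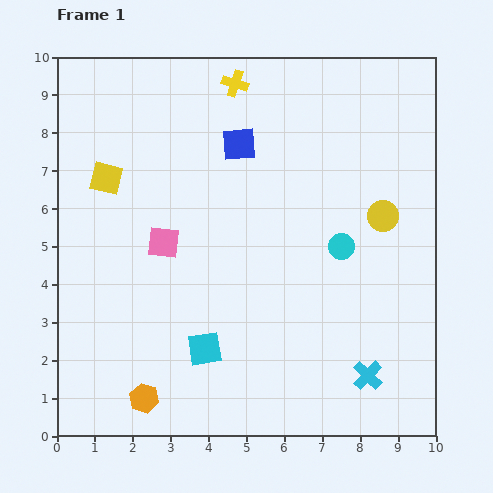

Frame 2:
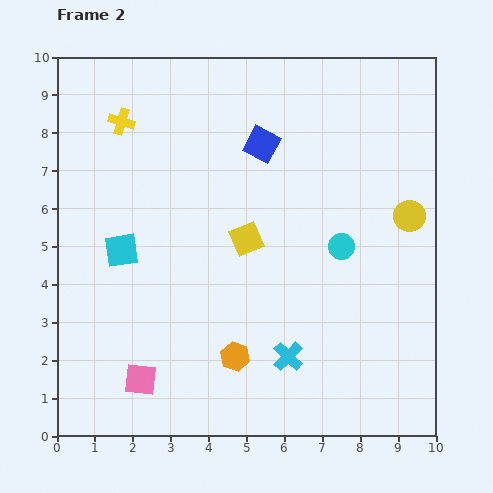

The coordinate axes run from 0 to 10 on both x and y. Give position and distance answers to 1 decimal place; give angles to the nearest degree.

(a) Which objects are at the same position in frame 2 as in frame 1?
the cyan circle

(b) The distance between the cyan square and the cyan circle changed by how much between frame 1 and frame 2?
+1.3

Distance in frame 1: 4.5. Distance in frame 2: 5.8.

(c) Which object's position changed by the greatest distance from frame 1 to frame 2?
the yellow square

(moved 4.0; next 3.6)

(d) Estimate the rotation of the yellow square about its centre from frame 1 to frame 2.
36° counter-clockwise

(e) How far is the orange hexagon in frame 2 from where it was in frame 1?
2.6

The orange hexagon moved from (2.3, 1.0) to (4.7, 2.1), a distance of √(2.4² + 1.1²) ≈ 2.6.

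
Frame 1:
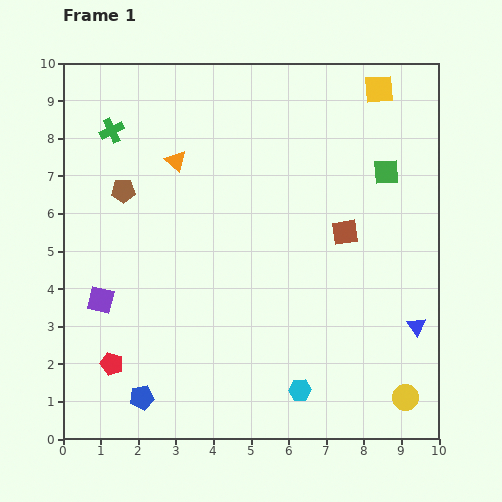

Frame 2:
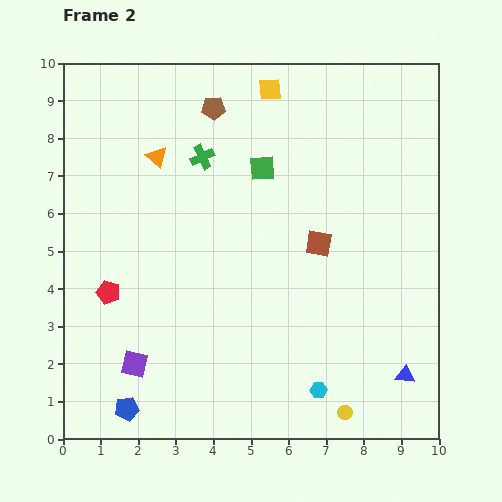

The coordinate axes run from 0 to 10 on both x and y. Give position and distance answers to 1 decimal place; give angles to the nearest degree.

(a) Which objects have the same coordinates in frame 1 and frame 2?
none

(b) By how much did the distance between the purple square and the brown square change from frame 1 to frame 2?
-0.8

Distance in frame 1: 6.7. Distance in frame 2: 5.9.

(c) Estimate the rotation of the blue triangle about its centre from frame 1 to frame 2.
48° counter-clockwise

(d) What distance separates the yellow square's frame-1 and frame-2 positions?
2.9

The yellow square moved from (8.4, 9.3) to (5.5, 9.3), a distance of √(2.9² + 0.0²) ≈ 2.9.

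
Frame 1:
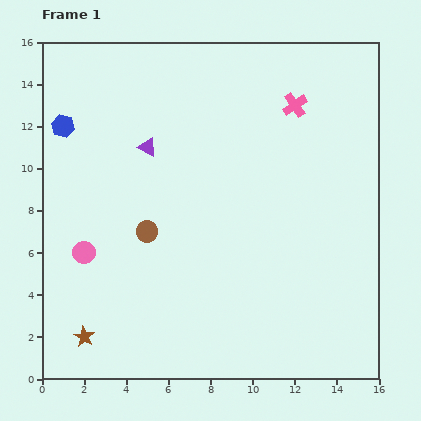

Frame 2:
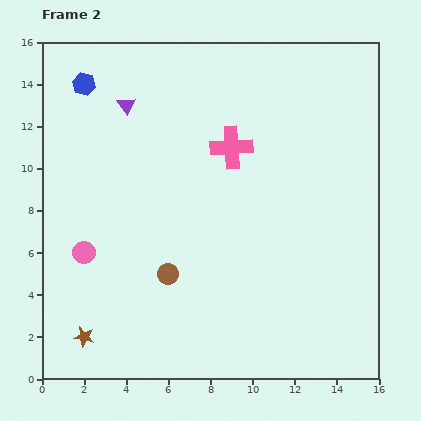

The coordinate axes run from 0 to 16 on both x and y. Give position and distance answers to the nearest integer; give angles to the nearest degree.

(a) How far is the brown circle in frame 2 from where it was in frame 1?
2

The brown circle moved from (5, 7) to (6, 5), a distance of √(1² + 2²) ≈ 2.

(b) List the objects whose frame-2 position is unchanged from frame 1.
the pink circle, the brown star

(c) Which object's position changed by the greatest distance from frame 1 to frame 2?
the pink cross

(moved 4; next 2)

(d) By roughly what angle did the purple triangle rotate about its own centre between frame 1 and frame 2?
28° clockwise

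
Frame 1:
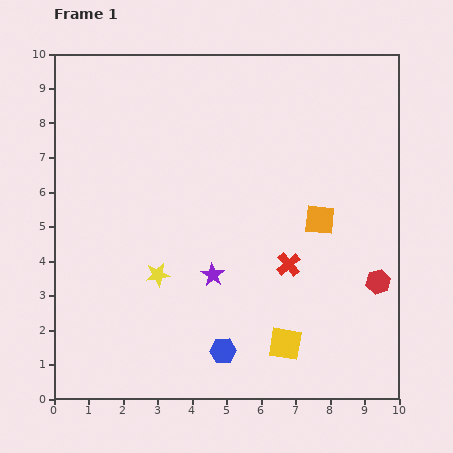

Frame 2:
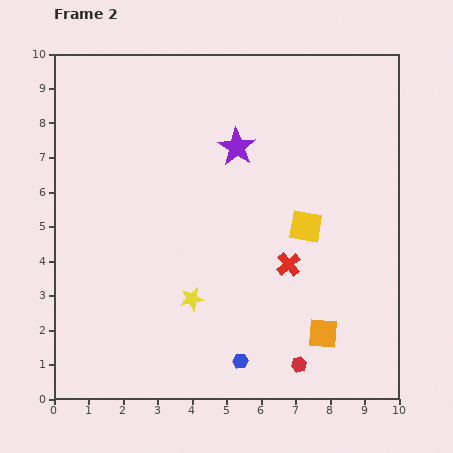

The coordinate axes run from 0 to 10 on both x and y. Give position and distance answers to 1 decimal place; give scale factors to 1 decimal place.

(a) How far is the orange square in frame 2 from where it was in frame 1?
3.3

The orange square moved from (7.7, 5.2) to (7.8, 1.9), a distance of √(0.1² + 3.3²) ≈ 3.3.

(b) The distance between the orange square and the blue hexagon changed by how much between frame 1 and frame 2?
-2.2

Distance in frame 1: 4.7. Distance in frame 2: 2.5.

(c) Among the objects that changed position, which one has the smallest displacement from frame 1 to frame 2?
the blue hexagon

(moved 0.6)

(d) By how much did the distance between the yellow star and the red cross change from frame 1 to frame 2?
-0.8

Distance in frame 1: 3.8. Distance in frame 2: 3.0.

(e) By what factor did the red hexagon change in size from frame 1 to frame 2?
0.6×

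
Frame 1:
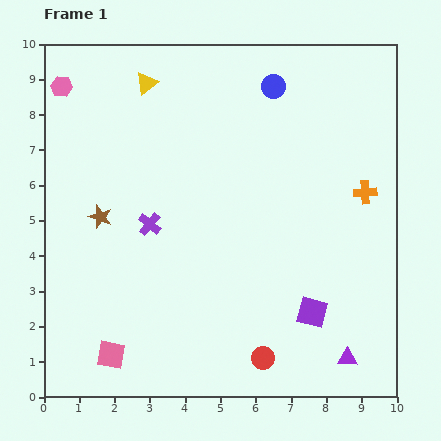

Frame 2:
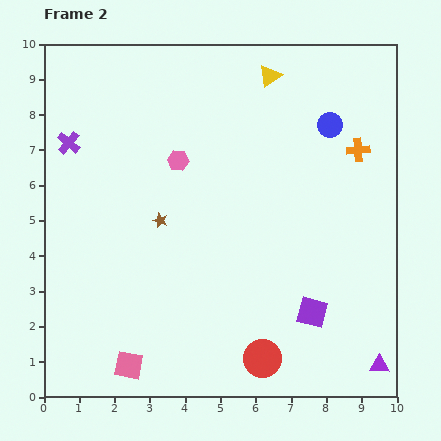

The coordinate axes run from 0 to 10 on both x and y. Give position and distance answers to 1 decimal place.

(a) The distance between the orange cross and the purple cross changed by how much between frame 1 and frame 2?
+2.0

Distance in frame 1: 6.2. Distance in frame 2: 8.2.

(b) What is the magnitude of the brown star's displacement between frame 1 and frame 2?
1.7

The brown star moved from (1.6, 5.1) to (3.3, 5.0), a distance of √(1.7² + 0.1²) ≈ 1.7.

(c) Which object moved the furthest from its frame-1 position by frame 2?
the pink hexagon

(moved 3.9; next 3.5)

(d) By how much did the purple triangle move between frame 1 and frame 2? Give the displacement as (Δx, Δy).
(0.9, -0.2)

The purple triangle was at (8.6, 1.1) in frame 1 and (9.5, 0.9) in frame 2.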